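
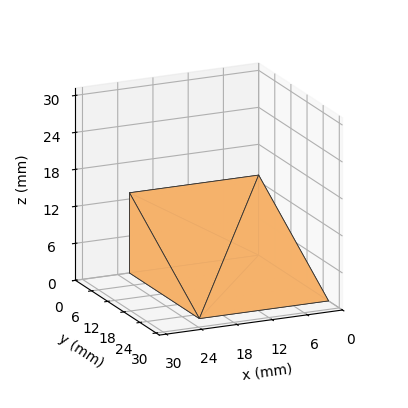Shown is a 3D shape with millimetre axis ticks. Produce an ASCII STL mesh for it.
Reading the render: the shape is a wedge (ramp): 22 × 26 mm base, rising to 13 mm along the y=0 edge and sloping linearly to z=0 at y=26 (dimensions read to the nearest mm from the axis ticks). For the STL, each face is triangulated and given an outward normal.

solid part
  facet normal 0.0000 0.0000 -1.0000
    outer loop
      vertex 22.00 26.00 0.00
      vertex 22.00 0.00 0.00
      vertex 0.00 0.00 0.00
    endloop
  endfacet
  facet normal 0.0000 0.0000 -1.0000
    outer loop
      vertex 0.00 26.00 0.00
      vertex 22.00 26.00 0.00
      vertex 0.00 0.00 0.00
    endloop
  endfacet
  facet normal 0.0000 -1.0000 0.0000
    outer loop
      vertex 0.00 0.00 0.00
      vertex 22.00 0.00 0.00
      vertex 22.00 0.00 13.00
    endloop
  endfacet
  facet normal 0.0000 -1.0000 0.0000
    outer loop
      vertex 0.00 0.00 0.00
      vertex 22.00 0.00 13.00
      vertex 0.00 0.00 13.00
    endloop
  endfacet
  facet normal 0.0000 0.4472 0.8944
    outer loop
      vertex 0.00 0.00 13.00
      vertex 22.00 0.00 13.00
      vertex 22.00 26.00 0.00
    endloop
  endfacet
  facet normal 0.0000 0.4472 0.8944
    outer loop
      vertex 0.00 0.00 13.00
      vertex 22.00 26.00 0.00
      vertex 0.00 26.00 0.00
    endloop
  endfacet
  facet normal -1.0000 0.0000 0.0000
    outer loop
      vertex 0.00 0.00 13.00
      vertex 0.00 26.00 0.00
      vertex 0.00 0.00 0.00
    endloop
  endfacet
  facet normal 1.0000 0.0000 0.0000
    outer loop
      vertex 22.00 0.00 0.00
      vertex 22.00 26.00 0.00
      vertex 22.00 0.00 13.00
    endloop
  endfacet
endsolid part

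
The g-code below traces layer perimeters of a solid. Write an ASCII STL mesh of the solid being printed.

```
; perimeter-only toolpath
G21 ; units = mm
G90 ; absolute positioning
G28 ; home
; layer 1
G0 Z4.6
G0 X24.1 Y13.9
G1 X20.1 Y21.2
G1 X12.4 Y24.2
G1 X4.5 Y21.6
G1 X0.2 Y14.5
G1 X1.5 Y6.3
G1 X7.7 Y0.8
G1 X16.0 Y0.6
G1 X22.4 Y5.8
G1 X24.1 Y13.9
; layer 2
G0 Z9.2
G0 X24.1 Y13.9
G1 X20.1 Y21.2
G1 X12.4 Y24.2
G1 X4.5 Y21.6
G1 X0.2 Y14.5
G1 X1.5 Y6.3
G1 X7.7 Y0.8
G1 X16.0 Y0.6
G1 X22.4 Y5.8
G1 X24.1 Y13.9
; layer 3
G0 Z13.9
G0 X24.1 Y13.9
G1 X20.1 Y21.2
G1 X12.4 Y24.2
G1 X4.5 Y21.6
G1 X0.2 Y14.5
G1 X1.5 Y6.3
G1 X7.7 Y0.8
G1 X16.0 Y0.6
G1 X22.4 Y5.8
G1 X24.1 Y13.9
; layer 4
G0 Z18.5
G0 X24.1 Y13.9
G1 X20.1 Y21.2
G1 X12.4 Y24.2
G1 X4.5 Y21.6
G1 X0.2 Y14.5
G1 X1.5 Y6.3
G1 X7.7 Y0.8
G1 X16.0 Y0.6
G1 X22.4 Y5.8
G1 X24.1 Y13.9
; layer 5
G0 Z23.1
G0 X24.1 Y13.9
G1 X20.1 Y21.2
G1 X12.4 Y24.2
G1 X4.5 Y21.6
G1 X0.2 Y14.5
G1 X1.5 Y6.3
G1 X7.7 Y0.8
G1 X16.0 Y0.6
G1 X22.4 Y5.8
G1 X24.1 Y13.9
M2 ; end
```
solid part
  facet normal 0.0000 0.0000 -1.0000
    outer loop
      vertex 12.4 24.2 0.0
      vertex 20.1 21.2 0.0
      vertex 24.1 13.9 0.0
    endloop
  endfacet
  facet normal 0.0000 0.0000 -1.0000
    outer loop
      vertex 4.5 21.6 0.0
      vertex 12.4 24.2 0.0
      vertex 24.1 13.9 0.0
    endloop
  endfacet
  facet normal 0.0000 0.0000 -1.0000
    outer loop
      vertex 0.2 14.5 0.0
      vertex 4.5 21.6 0.0
      vertex 24.1 13.9 0.0
    endloop
  endfacet
  facet normal 0.0000 0.0000 -1.0000
    outer loop
      vertex 1.5 6.3 0.0
      vertex 0.2 14.5 0.0
      vertex 24.1 13.9 0.0
    endloop
  endfacet
  facet normal 0.0000 0.0000 -1.0000
    outer loop
      vertex 7.7 0.8 0.0
      vertex 1.5 6.3 0.0
      vertex 24.1 13.9 0.0
    endloop
  endfacet
  facet normal 0.0000 0.0000 -1.0000
    outer loop
      vertex 16.0 0.6 0.0
      vertex 7.7 0.8 0.0
      vertex 24.1 13.9 0.0
    endloop
  endfacet
  facet normal 0.0000 0.0000 -1.0000
    outer loop
      vertex 22.4 5.8 0.0
      vertex 16.0 0.6 0.0
      vertex 24.1 13.9 0.0
    endloop
  endfacet
  facet normal 0.0000 0.0000 1.0000
    outer loop
      vertex 24.1 13.9 23.1
      vertex 20.1 21.2 23.1
      vertex 12.4 24.2 23.1
    endloop
  endfacet
  facet normal 0.0000 0.0000 1.0000
    outer loop
      vertex 24.1 13.9 23.1
      vertex 12.4 24.2 23.1
      vertex 4.5 21.6 23.1
    endloop
  endfacet
  facet normal 0.0000 0.0000 1.0000
    outer loop
      vertex 24.1 13.9 23.1
      vertex 4.5 21.6 23.1
      vertex 0.2 14.5 23.1
    endloop
  endfacet
  facet normal 0.0000 0.0000 1.0000
    outer loop
      vertex 24.1 13.9 23.1
      vertex 0.2 14.5 23.1
      vertex 1.5 6.3 23.1
    endloop
  endfacet
  facet normal 0.0000 0.0000 1.0000
    outer loop
      vertex 24.1 13.9 23.1
      vertex 1.5 6.3 23.1
      vertex 7.7 0.8 23.1
    endloop
  endfacet
  facet normal 0.0000 0.0000 1.0000
    outer loop
      vertex 24.1 13.9 23.1
      vertex 7.7 0.8 23.1
      vertex 16.0 0.6 23.1
    endloop
  endfacet
  facet normal 0.0000 0.0000 1.0000
    outer loop
      vertex 24.1 13.9 23.1
      vertex 16.0 0.6 23.1
      vertex 22.4 5.8 23.1
    endloop
  endfacet
  facet normal 0.8770 0.4805 0.0000
    outer loop
      vertex 24.1 13.9 0.0
      vertex 20.1 21.2 0.0
      vertex 20.1 21.2 23.1
    endloop
  endfacet
  facet normal 0.8770 0.4805 0.0000
    outer loop
      vertex 24.1 13.9 0.0
      vertex 20.1 21.2 23.1
      vertex 24.1 13.9 23.1
    endloop
  endfacet
  facet normal 0.3630 0.9318 0.0000
    outer loop
      vertex 20.1 21.2 0.0
      vertex 12.4 24.2 0.0
      vertex 12.4 24.2 23.1
    endloop
  endfacet
  facet normal 0.3630 0.9318 0.0000
    outer loop
      vertex 20.1 21.2 0.0
      vertex 12.4 24.2 23.1
      vertex 20.1 21.2 23.1
    endloop
  endfacet
  facet normal -0.3126 0.9499 0.0000
    outer loop
      vertex 12.4 24.2 0.0
      vertex 4.5 21.6 0.0
      vertex 4.5 21.6 23.1
    endloop
  endfacet
  facet normal -0.3126 0.9499 0.0000
    outer loop
      vertex 12.4 24.2 0.0
      vertex 4.5 21.6 23.1
      vertex 12.4 24.2 23.1
    endloop
  endfacet
  facet normal -0.8554 0.5180 0.0000
    outer loop
      vertex 4.5 21.6 0.0
      vertex 0.2 14.5 0.0
      vertex 0.2 14.5 23.1
    endloop
  endfacet
  facet normal -0.8554 0.5180 0.0000
    outer loop
      vertex 4.5 21.6 0.0
      vertex 0.2 14.5 23.1
      vertex 4.5 21.6 23.1
    endloop
  endfacet
  facet normal -0.9877 -0.1566 0.0000
    outer loop
      vertex 0.2 14.5 0.0
      vertex 1.5 6.3 0.0
      vertex 1.5 6.3 23.1
    endloop
  endfacet
  facet normal -0.9877 -0.1566 0.0000
    outer loop
      vertex 0.2 14.5 0.0
      vertex 1.5 6.3 23.1
      vertex 0.2 14.5 23.1
    endloop
  endfacet
  facet normal -0.6636 -0.7481 0.0000
    outer loop
      vertex 1.5 6.3 0.0
      vertex 7.7 0.8 0.0
      vertex 7.7 0.8 23.1
    endloop
  endfacet
  facet normal -0.6636 -0.7481 0.0000
    outer loop
      vertex 1.5 6.3 0.0
      vertex 7.7 0.8 23.1
      vertex 1.5 6.3 23.1
    endloop
  endfacet
  facet normal -0.0241 -0.9997 0.0000
    outer loop
      vertex 7.7 0.8 0.0
      vertex 16.0 0.6 0.0
      vertex 16.0 0.6 23.1
    endloop
  endfacet
  facet normal -0.0241 -0.9997 0.0000
    outer loop
      vertex 7.7 0.8 0.0
      vertex 16.0 0.6 23.1
      vertex 7.7 0.8 23.1
    endloop
  endfacet
  facet normal 0.6306 -0.7761 0.0000
    outer loop
      vertex 16.0 0.6 0.0
      vertex 22.4 5.8 0.0
      vertex 22.4 5.8 23.1
    endloop
  endfacet
  facet normal 0.6306 -0.7761 0.0000
    outer loop
      vertex 16.0 0.6 0.0
      vertex 22.4 5.8 23.1
      vertex 16.0 0.6 23.1
    endloop
  endfacet
  facet normal 0.9787 -0.2054 0.0000
    outer loop
      vertex 22.4 5.8 0.0
      vertex 24.1 13.9 0.0
      vertex 24.1 13.9 23.1
    endloop
  endfacet
  facet normal 0.9787 -0.2054 0.0000
    outer loop
      vertex 22.4 5.8 0.0
      vertex 24.1 13.9 23.1
      vertex 22.4 5.8 23.1
    endloop
  endfacet
endsolid part

The G0 Z moves step by Δz≈4.6 mm. Every layer's G1 loop is the same polygon, so the solid is a straight extrusion of it from z=0 to z≈23.1. Closing with flat bottom and top caps and triangulating gives 32 facets — a regular 9-sided prism (a cylinder approximated with 9 flat sides), circumscribed radius ≈ 12.1 mm, height ≈ 23.1 mm.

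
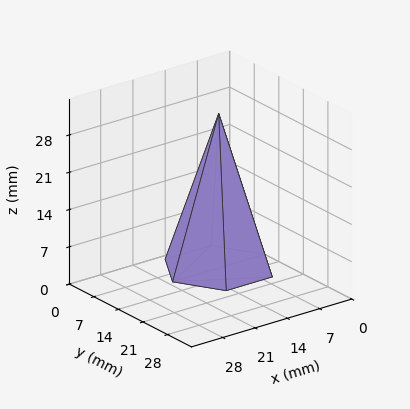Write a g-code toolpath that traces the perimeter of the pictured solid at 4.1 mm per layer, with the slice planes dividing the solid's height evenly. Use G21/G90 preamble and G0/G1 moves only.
Reading the render: the shape is a regular 6-sided pyramid, base circumscribed radius ≈ 10 mm, apex at z ≈ 29 mm (dimensions read to the nearest mm from the axis ticks). For the g-code, the solid's height is divided into equal slices at the stated Δz and each level perimeter traced with G1 moves after a G0 lift.

; perimeter-only toolpath
G21 ; units = mm
G90 ; absolute positioning
G28 ; home
; layer 1
G0 Z4.1
G0 X18.6 Y10.0
G1 X14.3 Y17.5
G1 X5.7 Y17.5
G1 X1.4 Y10.0
G1 X5.7 Y2.5
G1 X14.3 Y2.5
G1 X18.6 Y10.0
; layer 2
G0 Z8.3
G0 X17.1 Y10.0
G1 X13.6 Y16.2
G1 X6.4 Y16.2
G1 X2.9 Y10.0
G1 X6.4 Y3.8
G1 X13.6 Y3.8
G1 X17.1 Y10.0
; layer 3
G0 Z12.4
G0 X15.7 Y10.0
G1 X12.9 Y15.0
G1 X7.1 Y15.0
G1 X4.3 Y10.0
G1 X7.1 Y5.0
G1 X12.9 Y5.0
G1 X15.7 Y10.0
; layer 4
G0 Z16.6
G0 X14.3 Y10.0
G1 X12.1 Y13.7
G1 X7.9 Y13.7
G1 X5.7 Y10.0
G1 X7.9 Y6.3
G1 X12.1 Y6.3
G1 X14.3 Y10.0
; layer 5
G0 Z20.7
G0 X12.9 Y10.0
G1 X11.4 Y12.5
G1 X8.6 Y12.5
G1 X7.1 Y10.0
G1 X8.6 Y7.5
G1 X11.4 Y7.5
G1 X12.9 Y10.0
; layer 6
G0 Z24.9
G0 X11.4 Y10.0
G1 X10.7 Y11.2
G1 X9.3 Y11.2
G1 X8.6 Y10.0
G1 X9.3 Y8.8
G1 X10.7 Y8.8
G1 X11.4 Y10.0
M2 ; end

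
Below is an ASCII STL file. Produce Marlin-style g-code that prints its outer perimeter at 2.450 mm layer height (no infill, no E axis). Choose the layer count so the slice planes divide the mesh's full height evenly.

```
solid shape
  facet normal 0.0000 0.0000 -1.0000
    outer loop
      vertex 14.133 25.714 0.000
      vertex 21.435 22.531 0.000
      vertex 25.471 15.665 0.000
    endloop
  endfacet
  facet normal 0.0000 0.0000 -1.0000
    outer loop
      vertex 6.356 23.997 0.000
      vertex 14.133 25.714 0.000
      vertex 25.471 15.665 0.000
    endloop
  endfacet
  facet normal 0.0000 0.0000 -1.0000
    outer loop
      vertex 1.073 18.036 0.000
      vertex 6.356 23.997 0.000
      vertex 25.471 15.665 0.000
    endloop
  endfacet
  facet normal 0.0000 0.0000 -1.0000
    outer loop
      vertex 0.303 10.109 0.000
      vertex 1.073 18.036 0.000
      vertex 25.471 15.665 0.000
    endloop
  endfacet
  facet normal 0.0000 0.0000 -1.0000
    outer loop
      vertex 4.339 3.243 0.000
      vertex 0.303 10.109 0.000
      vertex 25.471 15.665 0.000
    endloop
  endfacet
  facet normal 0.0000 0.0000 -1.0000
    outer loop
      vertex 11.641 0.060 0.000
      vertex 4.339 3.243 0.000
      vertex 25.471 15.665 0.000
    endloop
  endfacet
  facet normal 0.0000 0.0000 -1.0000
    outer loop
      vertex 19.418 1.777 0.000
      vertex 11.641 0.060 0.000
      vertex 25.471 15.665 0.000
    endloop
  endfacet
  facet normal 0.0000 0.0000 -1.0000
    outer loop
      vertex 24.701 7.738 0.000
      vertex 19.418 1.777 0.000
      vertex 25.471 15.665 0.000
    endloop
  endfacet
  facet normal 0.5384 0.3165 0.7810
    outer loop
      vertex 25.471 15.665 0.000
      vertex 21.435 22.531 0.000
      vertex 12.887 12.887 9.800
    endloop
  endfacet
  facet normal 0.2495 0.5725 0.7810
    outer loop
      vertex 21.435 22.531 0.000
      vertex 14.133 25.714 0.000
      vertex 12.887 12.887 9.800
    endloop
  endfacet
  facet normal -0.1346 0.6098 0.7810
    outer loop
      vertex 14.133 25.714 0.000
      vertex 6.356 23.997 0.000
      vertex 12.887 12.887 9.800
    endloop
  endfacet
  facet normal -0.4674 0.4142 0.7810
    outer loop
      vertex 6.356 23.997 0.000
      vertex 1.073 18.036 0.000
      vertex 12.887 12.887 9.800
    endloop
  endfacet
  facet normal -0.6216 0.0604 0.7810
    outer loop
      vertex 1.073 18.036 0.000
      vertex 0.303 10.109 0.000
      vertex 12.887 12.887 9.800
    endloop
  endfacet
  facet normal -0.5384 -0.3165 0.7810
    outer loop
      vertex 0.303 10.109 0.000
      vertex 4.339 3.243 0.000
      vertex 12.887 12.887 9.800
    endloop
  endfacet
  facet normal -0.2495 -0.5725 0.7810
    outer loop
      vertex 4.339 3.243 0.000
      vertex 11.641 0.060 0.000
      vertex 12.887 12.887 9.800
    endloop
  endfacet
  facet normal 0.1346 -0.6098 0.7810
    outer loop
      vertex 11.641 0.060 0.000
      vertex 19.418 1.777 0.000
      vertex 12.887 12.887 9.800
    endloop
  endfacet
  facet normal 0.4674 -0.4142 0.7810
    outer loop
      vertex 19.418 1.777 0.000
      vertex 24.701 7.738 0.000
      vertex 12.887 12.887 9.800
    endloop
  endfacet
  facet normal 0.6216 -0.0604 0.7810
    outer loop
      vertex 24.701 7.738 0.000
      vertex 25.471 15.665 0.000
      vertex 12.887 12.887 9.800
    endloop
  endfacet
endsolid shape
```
; perimeter-only toolpath
G21 ; units = mm
G90 ; absolute positioning
G28 ; home
; layer 1
G0 Z2.450
G0 X22.325 Y14.970
G1 X19.298 Y20.120
G1 X13.822 Y22.507
G1 X7.989 Y21.220
G1 X4.027 Y16.749
G1 X3.449 Y10.803
G1 X6.476 Y5.654
G1 X11.953 Y3.267
G1 X17.785 Y4.554
G1 X21.748 Y9.025
G1 X22.325 Y14.970
; layer 2
G0 Z4.900
G0 X19.179 Y14.276
G1 X17.161 Y17.709
G1 X13.510 Y19.300
G1 X9.622 Y18.442
G1 X6.980 Y15.462
G1 X6.595 Y11.498
G1 X8.613 Y8.065
G1 X12.264 Y6.474
G1 X16.152 Y7.332
G1 X18.794 Y10.312
G1 X19.179 Y14.276
; layer 3
G0 Z7.350
G0 X16.033 Y13.582
G1 X15.024 Y15.298
G1 X13.198 Y16.094
G1 X11.254 Y15.665
G1 X9.934 Y14.174
G1 X9.741 Y12.193
G1 X10.750 Y10.476
G1 X12.575 Y9.680
G1 X14.520 Y10.110
G1 X15.841 Y11.600
G1 X16.033 Y13.582
M2 ; end

The solid is a regular 10-sided pyramid, base circumscribed radius ≈ 12.9 mm, apex at z ≈ 9.8 mm. Slicing at Δz = 2.450 mm — 4 equal slices spanning the solid's height, so layer i sits at z = i·h/4 — gives 3 non-empty perimeters. Each is a 10-segment closed polygon; G0 lifts to the layer z and rapids to the start vertex, then G1 traces the edges. The cross-section shrinks linearly with z (the slice at the apex is degenerate and omitted).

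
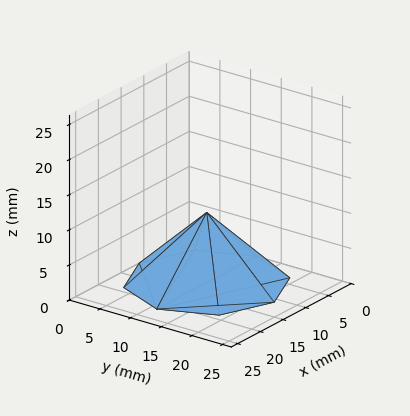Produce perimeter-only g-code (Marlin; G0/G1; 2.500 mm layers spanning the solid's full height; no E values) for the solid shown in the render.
Reading the render: the shape is a regular 8-sided pyramid, base circumscribed radius ≈ 11 mm, apex at z ≈ 10 mm (dimensions read to the nearest mm from the axis ticks). For the g-code, the solid's height is divided into equal slices at the stated Δz and each level perimeter traced with G1 moves after a G0 lift.

; perimeter-only toolpath
G21 ; units = mm
G90 ; absolute positioning
G28 ; home
; layer 1
G0 Z2.500
G0 X19.250 Y11.000
G1 X16.834 Y16.834
G1 X11.000 Y19.250
G1 X5.167 Y16.834
G1 X2.750 Y11.000
G1 X5.167 Y5.167
G1 X11.000 Y2.750
G1 X16.834 Y5.167
G1 X19.250 Y11.000
; layer 2
G0 Z5.000
G0 X16.500 Y11.000
G1 X14.889 Y14.889
G1 X11.000 Y16.500
G1 X7.111 Y14.889
G1 X5.500 Y11.000
G1 X7.111 Y7.111
G1 X11.000 Y5.500
G1 X14.889 Y7.111
G1 X16.500 Y11.000
; layer 3
G0 Z7.500
G0 X13.750 Y11.000
G1 X12.944 Y12.944
G1 X11.000 Y13.750
G1 X9.056 Y12.944
G1 X8.250 Y11.000
G1 X9.056 Y9.056
G1 X11.000 Y8.250
G1 X12.944 Y9.056
G1 X13.750 Y11.000
M2 ; end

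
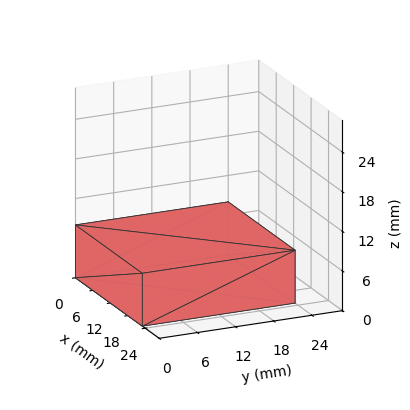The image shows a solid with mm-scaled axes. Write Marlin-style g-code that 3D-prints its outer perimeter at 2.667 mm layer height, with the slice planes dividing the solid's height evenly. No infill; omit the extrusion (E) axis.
Reading the render: the shape is a rectangular box, roughly 23 × 24 mm footprint and 8 mm tall (dimensions read to the nearest mm from the axis ticks). For the g-code, the solid's height is divided into equal slices at the stated Δz and each level perimeter traced with G1 moves after a G0 lift.

; perimeter-only toolpath
G21 ; units = mm
G90 ; absolute positioning
G28 ; home
; layer 1
G0 Z2.667
G0 X0.000 Y0.000
G1 X23.000 Y0.000
G1 X23.000 Y24.000
G1 X0.000 Y24.000
G1 X0.000 Y0.000
; layer 2
G0 Z5.333
G0 X0.000 Y0.000
G1 X23.000 Y0.000
G1 X23.000 Y24.000
G1 X0.000 Y24.000
G1 X0.000 Y0.000
; layer 3
G0 Z8.000
G0 X0.000 Y0.000
G1 X23.000 Y0.000
G1 X23.000 Y24.000
G1 X0.000 Y24.000
G1 X0.000 Y0.000
M2 ; end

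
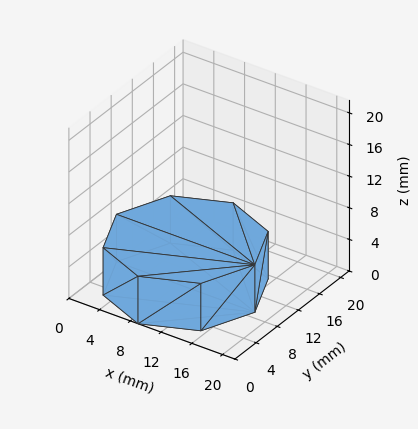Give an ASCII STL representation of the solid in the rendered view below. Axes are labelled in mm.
Reading the render: the shape is a regular 8-sided prism (a cylinder approximated with 8 flat sides), circumscribed radius ≈ 9 mm, height ≈ 6 mm (dimensions read to the nearest mm from the axis ticks). For the STL, each face is triangulated and given an outward normal.

solid part
  facet normal 0.0000 0.0000 -1.0000
    outer loop
      vertex 9.00 18.00 0.00
      vertex 15.36 15.36 0.00
      vertex 18.00 9.00 0.00
    endloop
  endfacet
  facet normal 0.0000 0.0000 -1.0000
    outer loop
      vertex 2.64 15.36 0.00
      vertex 9.00 18.00 0.00
      vertex 18.00 9.00 0.00
    endloop
  endfacet
  facet normal 0.0000 0.0000 -1.0000
    outer loop
      vertex 0.00 9.00 0.00
      vertex 2.64 15.36 0.00
      vertex 18.00 9.00 0.00
    endloop
  endfacet
  facet normal 0.0000 0.0000 -1.0000
    outer loop
      vertex 2.64 2.64 0.00
      vertex 0.00 9.00 0.00
      vertex 18.00 9.00 0.00
    endloop
  endfacet
  facet normal 0.0000 0.0000 -1.0000
    outer loop
      vertex 9.00 0.00 0.00
      vertex 2.64 2.64 0.00
      vertex 18.00 9.00 0.00
    endloop
  endfacet
  facet normal 0.0000 0.0000 -1.0000
    outer loop
      vertex 15.36 2.64 0.00
      vertex 9.00 0.00 0.00
      vertex 18.00 9.00 0.00
    endloop
  endfacet
  facet normal 0.0000 0.0000 1.0000
    outer loop
      vertex 18.00 9.00 6.00
      vertex 15.36 15.36 6.00
      vertex 9.00 18.00 6.00
    endloop
  endfacet
  facet normal 0.0000 0.0000 1.0000
    outer loop
      vertex 18.00 9.00 6.00
      vertex 9.00 18.00 6.00
      vertex 2.64 15.36 6.00
    endloop
  endfacet
  facet normal 0.0000 0.0000 1.0000
    outer loop
      vertex 18.00 9.00 6.00
      vertex 2.64 15.36 6.00
      vertex 0.00 9.00 6.00
    endloop
  endfacet
  facet normal 0.0000 0.0000 1.0000
    outer loop
      vertex 18.00 9.00 6.00
      vertex 0.00 9.00 6.00
      vertex 2.64 2.64 6.00
    endloop
  endfacet
  facet normal 0.0000 0.0000 1.0000
    outer loop
      vertex 18.00 9.00 6.00
      vertex 2.64 2.64 6.00
      vertex 9.00 0.00 6.00
    endloop
  endfacet
  facet normal 0.0000 0.0000 1.0000
    outer loop
      vertex 18.00 9.00 6.00
      vertex 9.00 0.00 6.00
      vertex 15.36 2.64 6.00
    endloop
  endfacet
  facet normal 0.9236 0.3834 0.0000
    outer loop
      vertex 18.00 9.00 0.00
      vertex 15.36 15.36 0.00
      vertex 15.36 15.36 6.00
    endloop
  endfacet
  facet normal 0.9236 0.3834 0.0000
    outer loop
      vertex 18.00 9.00 0.00
      vertex 15.36 15.36 6.00
      vertex 18.00 9.00 6.00
    endloop
  endfacet
  facet normal 0.3834 0.9236 0.0000
    outer loop
      vertex 15.36 15.36 0.00
      vertex 9.00 18.00 0.00
      vertex 9.00 18.00 6.00
    endloop
  endfacet
  facet normal 0.3834 0.9236 0.0000
    outer loop
      vertex 15.36 15.36 0.00
      vertex 9.00 18.00 6.00
      vertex 15.36 15.36 6.00
    endloop
  endfacet
  facet normal -0.3834 0.9236 0.0000
    outer loop
      vertex 9.00 18.00 0.00
      vertex 2.64 15.36 0.00
      vertex 2.64 15.36 6.00
    endloop
  endfacet
  facet normal -0.3834 0.9236 0.0000
    outer loop
      vertex 9.00 18.00 0.00
      vertex 2.64 15.36 6.00
      vertex 9.00 18.00 6.00
    endloop
  endfacet
  facet normal -0.9236 0.3834 0.0000
    outer loop
      vertex 2.64 15.36 0.00
      vertex 0.00 9.00 0.00
      vertex 0.00 9.00 6.00
    endloop
  endfacet
  facet normal -0.9236 0.3834 0.0000
    outer loop
      vertex 2.64 15.36 0.00
      vertex 0.00 9.00 6.00
      vertex 2.64 15.36 6.00
    endloop
  endfacet
  facet normal -0.9236 -0.3834 0.0000
    outer loop
      vertex 0.00 9.00 0.00
      vertex 2.64 2.64 0.00
      vertex 2.64 2.64 6.00
    endloop
  endfacet
  facet normal -0.9236 -0.3834 0.0000
    outer loop
      vertex 0.00 9.00 0.00
      vertex 2.64 2.64 6.00
      vertex 0.00 9.00 6.00
    endloop
  endfacet
  facet normal -0.3834 -0.9236 0.0000
    outer loop
      vertex 2.64 2.64 0.00
      vertex 9.00 0.00 0.00
      vertex 9.00 0.00 6.00
    endloop
  endfacet
  facet normal -0.3834 -0.9236 0.0000
    outer loop
      vertex 2.64 2.64 0.00
      vertex 9.00 0.00 6.00
      vertex 2.64 2.64 6.00
    endloop
  endfacet
  facet normal 0.3834 -0.9236 0.0000
    outer loop
      vertex 9.00 0.00 0.00
      vertex 15.36 2.64 0.00
      vertex 15.36 2.64 6.00
    endloop
  endfacet
  facet normal 0.3834 -0.9236 0.0000
    outer loop
      vertex 9.00 0.00 0.00
      vertex 15.36 2.64 6.00
      vertex 9.00 0.00 6.00
    endloop
  endfacet
  facet normal 0.9236 -0.3834 0.0000
    outer loop
      vertex 15.36 2.64 0.00
      vertex 18.00 9.00 0.00
      vertex 18.00 9.00 6.00
    endloop
  endfacet
  facet normal 0.9236 -0.3834 0.0000
    outer loop
      vertex 15.36 2.64 0.00
      vertex 18.00 9.00 6.00
      vertex 15.36 2.64 6.00
    endloop
  endfacet
endsolid part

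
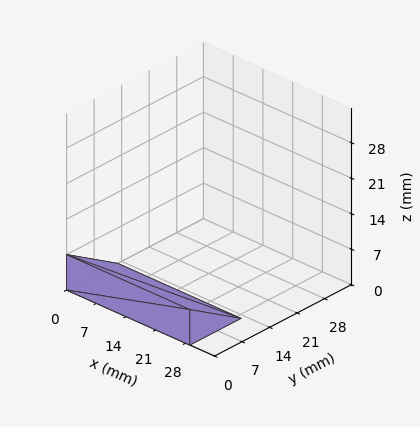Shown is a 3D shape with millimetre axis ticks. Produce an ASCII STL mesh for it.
Reading the render: the shape is a wedge (ramp): 29 × 13 mm base, rising to 7 mm along the y=0 edge and sloping linearly to z=0 at y=13 (dimensions read to the nearest mm from the axis ticks). For the STL, each face is triangulated and given an outward normal.

solid part
  facet normal 0.0000 0.0000 -1.0000
    outer loop
      vertex 29.0 13.0 0.0
      vertex 29.0 0.0 0.0
      vertex 0.0 0.0 0.0
    endloop
  endfacet
  facet normal 0.0000 0.0000 -1.0000
    outer loop
      vertex 0.0 13.0 0.0
      vertex 29.0 13.0 0.0
      vertex 0.0 0.0 0.0
    endloop
  endfacet
  facet normal 0.0000 -1.0000 0.0000
    outer loop
      vertex 0.0 0.0 0.0
      vertex 29.0 0.0 0.0
      vertex 29.0 0.0 7.0
    endloop
  endfacet
  facet normal 0.0000 -1.0000 0.0000
    outer loop
      vertex 0.0 0.0 0.0
      vertex 29.0 0.0 7.0
      vertex 0.0 0.0 7.0
    endloop
  endfacet
  facet normal 0.0000 0.4741 0.8805
    outer loop
      vertex 0.0 0.0 7.0
      vertex 29.0 0.0 7.0
      vertex 29.0 13.0 0.0
    endloop
  endfacet
  facet normal 0.0000 0.4741 0.8805
    outer loop
      vertex 0.0 0.0 7.0
      vertex 29.0 13.0 0.0
      vertex 0.0 13.0 0.0
    endloop
  endfacet
  facet normal -1.0000 0.0000 0.0000
    outer loop
      vertex 0.0 0.0 7.0
      vertex 0.0 13.0 0.0
      vertex 0.0 0.0 0.0
    endloop
  endfacet
  facet normal 1.0000 0.0000 0.0000
    outer loop
      vertex 29.0 0.0 0.0
      vertex 29.0 13.0 0.0
      vertex 29.0 0.0 7.0
    endloop
  endfacet
endsolid part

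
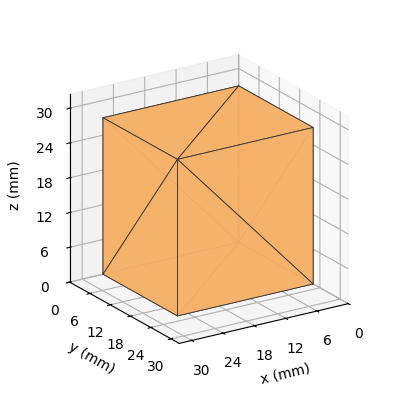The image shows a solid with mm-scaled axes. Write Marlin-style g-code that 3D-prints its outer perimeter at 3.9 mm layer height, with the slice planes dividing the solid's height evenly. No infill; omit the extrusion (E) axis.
Reading the render: the shape is a rectangular box, roughly 26 × 22 mm footprint and 27 mm tall (dimensions read to the nearest mm from the axis ticks). For the g-code, the solid's height is divided into equal slices at the stated Δz and each level perimeter traced with G1 moves after a G0 lift.

; perimeter-only toolpath
G21 ; units = mm
G90 ; absolute positioning
G28 ; home
; layer 1
G0 Z3.9
G0 X0.0 Y0.0
G1 X26.0 Y0.0
G1 X26.0 Y22.0
G1 X0.0 Y22.0
G1 X0.0 Y0.0
; layer 2
G0 Z7.7
G0 X0.0 Y0.0
G1 X26.0 Y0.0
G1 X26.0 Y22.0
G1 X0.0 Y22.0
G1 X0.0 Y0.0
; layer 3
G0 Z11.6
G0 X0.0 Y0.0
G1 X26.0 Y0.0
G1 X26.0 Y22.0
G1 X0.0 Y22.0
G1 X0.0 Y0.0
; layer 4
G0 Z15.4
G0 X0.0 Y0.0
G1 X26.0 Y0.0
G1 X26.0 Y22.0
G1 X0.0 Y22.0
G1 X0.0 Y0.0
; layer 5
G0 Z19.3
G0 X0.0 Y0.0
G1 X26.0 Y0.0
G1 X26.0 Y22.0
G1 X0.0 Y22.0
G1 X0.0 Y0.0
; layer 6
G0 Z23.1
G0 X0.0 Y0.0
G1 X26.0 Y0.0
G1 X26.0 Y22.0
G1 X0.0 Y22.0
G1 X0.0 Y0.0
; layer 7
G0 Z27.0
G0 X0.0 Y0.0
G1 X26.0 Y0.0
G1 X26.0 Y22.0
G1 X0.0 Y22.0
G1 X0.0 Y0.0
M2 ; end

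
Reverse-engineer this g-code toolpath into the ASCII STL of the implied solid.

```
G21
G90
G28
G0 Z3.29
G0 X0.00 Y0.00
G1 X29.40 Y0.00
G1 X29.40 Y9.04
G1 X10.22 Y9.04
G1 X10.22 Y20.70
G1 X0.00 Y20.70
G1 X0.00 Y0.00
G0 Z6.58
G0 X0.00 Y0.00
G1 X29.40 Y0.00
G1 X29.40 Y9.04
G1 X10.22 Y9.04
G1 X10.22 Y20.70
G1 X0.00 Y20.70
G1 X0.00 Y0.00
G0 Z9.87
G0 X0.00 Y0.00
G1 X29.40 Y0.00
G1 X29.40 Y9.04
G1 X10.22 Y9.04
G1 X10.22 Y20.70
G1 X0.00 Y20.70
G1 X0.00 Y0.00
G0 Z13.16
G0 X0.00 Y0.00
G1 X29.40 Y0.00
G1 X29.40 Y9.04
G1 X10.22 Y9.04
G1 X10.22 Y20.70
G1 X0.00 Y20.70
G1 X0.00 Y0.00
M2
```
solid part
  facet normal 0.0000 0.0000 -1.0000
    outer loop
      vertex 29.40 9.04 0.00
      vertex 29.40 0.00 0.00
      vertex 0.00 0.00 0.00
    endloop
  endfacet
  facet normal 0.0000 0.0000 -1.0000
    outer loop
      vertex 10.22 9.04 0.00
      vertex 29.40 9.04 0.00
      vertex 0.00 0.00 0.00
    endloop
  endfacet
  facet normal 0.0000 0.0000 -1.0000
    outer loop
      vertex 10.22 20.70 0.00
      vertex 10.22 9.04 0.00
      vertex 0.00 0.00 0.00
    endloop
  endfacet
  facet normal 0.0000 0.0000 -1.0000
    outer loop
      vertex 0.00 20.70 0.00
      vertex 10.22 20.70 0.00
      vertex 0.00 0.00 0.00
    endloop
  endfacet
  facet normal 0.0000 0.0000 1.0000
    outer loop
      vertex 0.00 0.00 13.16
      vertex 29.40 0.00 13.16
      vertex 29.40 9.04 13.16
    endloop
  endfacet
  facet normal 0.0000 0.0000 1.0000
    outer loop
      vertex 0.00 0.00 13.16
      vertex 29.40 9.04 13.16
      vertex 10.22 9.04 13.16
    endloop
  endfacet
  facet normal 0.0000 0.0000 1.0000
    outer loop
      vertex 0.00 0.00 13.16
      vertex 10.22 9.04 13.16
      vertex 10.22 20.70 13.16
    endloop
  endfacet
  facet normal 0.0000 0.0000 1.0000
    outer loop
      vertex 0.00 0.00 13.16
      vertex 10.22 20.70 13.16
      vertex 0.00 20.70 13.16
    endloop
  endfacet
  facet normal 0.0000 -1.0000 0.0000
    outer loop
      vertex 0.00 0.00 0.00
      vertex 29.40 0.00 0.00
      vertex 29.40 0.00 13.16
    endloop
  endfacet
  facet normal 0.0000 -1.0000 0.0000
    outer loop
      vertex 0.00 0.00 0.00
      vertex 29.40 0.00 13.16
      vertex 0.00 0.00 13.16
    endloop
  endfacet
  facet normal 1.0000 0.0000 0.0000
    outer loop
      vertex 29.40 0.00 0.00
      vertex 29.40 9.04 0.00
      vertex 29.40 9.04 13.16
    endloop
  endfacet
  facet normal 1.0000 0.0000 0.0000
    outer loop
      vertex 29.40 0.00 0.00
      vertex 29.40 9.04 13.16
      vertex 29.40 0.00 13.16
    endloop
  endfacet
  facet normal 0.0000 1.0000 0.0000
    outer loop
      vertex 29.40 9.04 0.00
      vertex 10.22 9.04 0.00
      vertex 10.22 9.04 13.16
    endloop
  endfacet
  facet normal 0.0000 1.0000 0.0000
    outer loop
      vertex 29.40 9.04 0.00
      vertex 10.22 9.04 13.16
      vertex 29.40 9.04 13.16
    endloop
  endfacet
  facet normal 1.0000 0.0000 0.0000
    outer loop
      vertex 10.22 9.04 0.00
      vertex 10.22 20.70 0.00
      vertex 10.22 20.70 13.16
    endloop
  endfacet
  facet normal 1.0000 0.0000 0.0000
    outer loop
      vertex 10.22 9.04 0.00
      vertex 10.22 20.70 13.16
      vertex 10.22 9.04 13.16
    endloop
  endfacet
  facet normal 0.0000 1.0000 0.0000
    outer loop
      vertex 10.22 20.70 0.00
      vertex 0.00 20.70 0.00
      vertex 0.00 20.70 13.16
    endloop
  endfacet
  facet normal 0.0000 1.0000 0.0000
    outer loop
      vertex 10.22 20.70 0.00
      vertex 0.00 20.70 13.16
      vertex 10.22 20.70 13.16
    endloop
  endfacet
  facet normal -1.0000 0.0000 0.0000
    outer loop
      vertex 0.00 20.70 0.00
      vertex 0.00 0.00 0.00
      vertex 0.00 0.00 13.16
    endloop
  endfacet
  facet normal -1.0000 0.0000 0.0000
    outer loop
      vertex 0.00 20.70 0.00
      vertex 0.00 0.00 13.16
      vertex 0.00 20.70 13.16
    endloop
  endfacet
endsolid part

The G0 Z moves step by Δz≈3.29 mm. Every layer's G1 loop is the same polygon, so the solid is a straight extrusion of it from z=0 to z≈13.2. Closing with flat bottom and top caps and triangulating gives 20 facets — an L-shaped prism: outer 29.4 × 20.7 mm, arm thicknesses ≈ 9.04 mm (horizontal) and 10.2 mm (vertical), extruded 13.2 mm in z.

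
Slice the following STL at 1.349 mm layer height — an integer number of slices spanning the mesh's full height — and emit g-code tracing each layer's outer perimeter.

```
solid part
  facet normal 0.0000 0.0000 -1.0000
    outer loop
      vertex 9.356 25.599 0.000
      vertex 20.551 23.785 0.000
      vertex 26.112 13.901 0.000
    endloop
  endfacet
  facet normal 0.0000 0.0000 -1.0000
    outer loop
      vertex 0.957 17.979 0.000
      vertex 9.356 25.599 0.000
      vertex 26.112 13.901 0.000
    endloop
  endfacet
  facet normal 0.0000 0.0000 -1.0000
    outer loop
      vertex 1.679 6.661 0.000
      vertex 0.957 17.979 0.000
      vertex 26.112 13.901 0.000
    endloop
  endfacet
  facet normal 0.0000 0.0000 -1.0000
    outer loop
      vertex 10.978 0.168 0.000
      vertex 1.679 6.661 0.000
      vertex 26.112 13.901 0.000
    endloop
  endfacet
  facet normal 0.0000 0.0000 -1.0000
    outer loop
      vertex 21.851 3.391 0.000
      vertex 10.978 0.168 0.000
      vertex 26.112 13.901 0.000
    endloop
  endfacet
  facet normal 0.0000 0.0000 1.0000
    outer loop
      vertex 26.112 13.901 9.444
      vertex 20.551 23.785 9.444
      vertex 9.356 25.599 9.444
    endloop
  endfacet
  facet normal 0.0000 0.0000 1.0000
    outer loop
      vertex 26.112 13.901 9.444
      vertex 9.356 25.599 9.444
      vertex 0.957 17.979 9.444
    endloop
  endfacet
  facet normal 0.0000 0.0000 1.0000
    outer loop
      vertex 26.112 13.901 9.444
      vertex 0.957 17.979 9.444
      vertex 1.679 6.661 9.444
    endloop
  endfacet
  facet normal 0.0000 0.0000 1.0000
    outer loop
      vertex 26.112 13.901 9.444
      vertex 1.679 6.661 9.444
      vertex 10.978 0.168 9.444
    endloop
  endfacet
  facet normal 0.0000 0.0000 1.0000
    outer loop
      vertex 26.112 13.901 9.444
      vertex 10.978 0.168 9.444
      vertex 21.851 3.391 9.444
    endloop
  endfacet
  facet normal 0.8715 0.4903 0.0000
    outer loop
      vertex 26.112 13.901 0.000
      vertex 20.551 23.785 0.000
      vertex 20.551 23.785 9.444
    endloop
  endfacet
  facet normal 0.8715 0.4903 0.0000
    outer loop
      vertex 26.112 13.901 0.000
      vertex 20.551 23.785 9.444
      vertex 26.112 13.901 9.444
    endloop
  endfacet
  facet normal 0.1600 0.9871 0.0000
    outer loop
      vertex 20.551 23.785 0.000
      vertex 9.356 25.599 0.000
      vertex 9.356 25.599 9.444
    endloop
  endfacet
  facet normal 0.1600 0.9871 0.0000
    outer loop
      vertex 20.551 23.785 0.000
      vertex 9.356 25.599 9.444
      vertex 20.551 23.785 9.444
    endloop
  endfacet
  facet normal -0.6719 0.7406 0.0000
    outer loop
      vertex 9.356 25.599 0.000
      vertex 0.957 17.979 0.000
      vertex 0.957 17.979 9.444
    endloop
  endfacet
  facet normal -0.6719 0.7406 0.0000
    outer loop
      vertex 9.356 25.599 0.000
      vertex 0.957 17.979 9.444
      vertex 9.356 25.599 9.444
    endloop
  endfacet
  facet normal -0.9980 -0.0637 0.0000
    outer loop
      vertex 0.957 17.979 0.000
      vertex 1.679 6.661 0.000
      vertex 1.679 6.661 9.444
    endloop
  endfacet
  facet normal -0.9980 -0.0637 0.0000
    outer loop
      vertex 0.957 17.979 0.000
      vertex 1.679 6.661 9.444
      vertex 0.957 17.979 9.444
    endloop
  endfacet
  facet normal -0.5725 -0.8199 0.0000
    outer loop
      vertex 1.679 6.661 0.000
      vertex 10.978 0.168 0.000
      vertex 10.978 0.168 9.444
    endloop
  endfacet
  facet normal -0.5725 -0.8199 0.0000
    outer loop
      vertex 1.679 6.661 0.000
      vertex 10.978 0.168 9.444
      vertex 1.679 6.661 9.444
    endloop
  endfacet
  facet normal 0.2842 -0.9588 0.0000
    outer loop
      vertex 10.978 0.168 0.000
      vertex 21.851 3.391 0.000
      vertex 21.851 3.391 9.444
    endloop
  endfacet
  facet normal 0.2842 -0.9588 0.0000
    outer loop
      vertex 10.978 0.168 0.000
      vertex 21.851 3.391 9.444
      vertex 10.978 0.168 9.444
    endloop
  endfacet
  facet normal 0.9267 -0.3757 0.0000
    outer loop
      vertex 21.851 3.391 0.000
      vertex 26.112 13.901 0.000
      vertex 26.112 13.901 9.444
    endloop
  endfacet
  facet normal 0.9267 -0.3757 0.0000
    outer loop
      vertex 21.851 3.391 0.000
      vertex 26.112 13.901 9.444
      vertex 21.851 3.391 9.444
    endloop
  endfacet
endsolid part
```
; perimeter-only toolpath
G21 ; units = mm
G90 ; absolute positioning
G28 ; home
; layer 1
G0 Z1.349
G0 X26.112 Y13.901
G1 X20.551 Y23.785
G1 X9.356 Y25.599
G1 X0.957 Y17.979
G1 X1.679 Y6.661
G1 X10.978 Y0.168
G1 X21.851 Y3.391
G1 X26.112 Y13.901
; layer 2
G0 Z2.698
G0 X26.112 Y13.901
G1 X20.551 Y23.785
G1 X9.356 Y25.599
G1 X0.957 Y17.979
G1 X1.679 Y6.661
G1 X10.978 Y0.168
G1 X21.851 Y3.391
G1 X26.112 Y13.901
; layer 3
G0 Z4.047
G0 X26.112 Y13.901
G1 X20.551 Y23.785
G1 X9.356 Y25.599
G1 X0.957 Y17.979
G1 X1.679 Y6.661
G1 X10.978 Y0.168
G1 X21.851 Y3.391
G1 X26.112 Y13.901
; layer 4
G0 Z5.397
G0 X26.112 Y13.901
G1 X20.551 Y23.785
G1 X9.356 Y25.599
G1 X0.957 Y17.979
G1 X1.679 Y6.661
G1 X10.978 Y0.168
G1 X21.851 Y3.391
G1 X26.112 Y13.901
; layer 5
G0 Z6.746
G0 X26.112 Y13.901
G1 X20.551 Y23.785
G1 X9.356 Y25.599
G1 X0.957 Y17.979
G1 X1.679 Y6.661
G1 X10.978 Y0.168
G1 X21.851 Y3.391
G1 X26.112 Y13.901
; layer 6
G0 Z8.095
G0 X26.112 Y13.901
G1 X20.551 Y23.785
G1 X9.356 Y25.599
G1 X0.957 Y17.979
G1 X1.679 Y6.661
G1 X10.978 Y0.168
G1 X21.851 Y3.391
G1 X26.112 Y13.901
; layer 7
G0 Z9.444
G0 X26.112 Y13.901
G1 X20.551 Y23.785
G1 X9.356 Y25.599
G1 X0.957 Y17.979
G1 X1.679 Y6.661
G1 X10.978 Y0.168
G1 X21.851 Y3.391
G1 X26.112 Y13.901
M2 ; end

The solid is a regular 7-sided prism (a cylinder approximated with 7 flat sides), circumscribed radius ≈ 13.1 mm, height ≈ 9.44 mm. Slicing at Δz = 1.349 mm — 7 equal slices spanning the solid's height, so layer i sits at z = i·h/7 — gives 7 non-empty perimeters. Each is a 7-segment closed polygon; G0 lifts to the layer z and rapids to the start vertex, then G1 traces the edges.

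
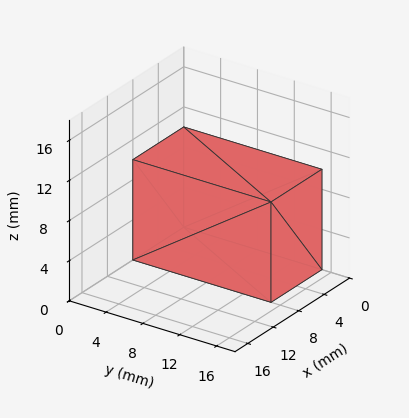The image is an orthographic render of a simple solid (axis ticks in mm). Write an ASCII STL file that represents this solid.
Reading the render: the shape is a rectangular box, roughly 8 × 15 mm footprint and 10 mm tall (dimensions read to the nearest mm from the axis ticks). For the STL, each face is triangulated and given an outward normal.

solid part
  facet normal 0.0000 0.0000 -1.0000
    outer loop
      vertex 8.00 15.00 0.00
      vertex 8.00 0.00 0.00
      vertex 0.00 0.00 0.00
    endloop
  endfacet
  facet normal 0.0000 0.0000 -1.0000
    outer loop
      vertex 0.00 15.00 0.00
      vertex 8.00 15.00 0.00
      vertex 0.00 0.00 0.00
    endloop
  endfacet
  facet normal 0.0000 0.0000 1.0000
    outer loop
      vertex 0.00 0.00 10.00
      vertex 8.00 0.00 10.00
      vertex 8.00 15.00 10.00
    endloop
  endfacet
  facet normal 0.0000 0.0000 1.0000
    outer loop
      vertex 0.00 0.00 10.00
      vertex 8.00 15.00 10.00
      vertex 0.00 15.00 10.00
    endloop
  endfacet
  facet normal 0.0000 -1.0000 0.0000
    outer loop
      vertex 0.00 0.00 0.00
      vertex 8.00 0.00 0.00
      vertex 8.00 0.00 10.00
    endloop
  endfacet
  facet normal 0.0000 -1.0000 0.0000
    outer loop
      vertex 0.00 0.00 0.00
      vertex 8.00 0.00 10.00
      vertex 0.00 0.00 10.00
    endloop
  endfacet
  facet normal 0.0000 1.0000 0.0000
    outer loop
      vertex 8.00 15.00 10.00
      vertex 8.00 15.00 0.00
      vertex 0.00 15.00 0.00
    endloop
  endfacet
  facet normal 0.0000 1.0000 0.0000
    outer loop
      vertex 0.00 15.00 10.00
      vertex 8.00 15.00 10.00
      vertex 0.00 15.00 0.00
    endloop
  endfacet
  facet normal -1.0000 0.0000 0.0000
    outer loop
      vertex 0.00 15.00 10.00
      vertex 0.00 15.00 0.00
      vertex 0.00 0.00 0.00
    endloop
  endfacet
  facet normal -1.0000 0.0000 0.0000
    outer loop
      vertex 0.00 0.00 10.00
      vertex 0.00 15.00 10.00
      vertex 0.00 0.00 0.00
    endloop
  endfacet
  facet normal 1.0000 0.0000 0.0000
    outer loop
      vertex 8.00 0.00 0.00
      vertex 8.00 15.00 0.00
      vertex 8.00 15.00 10.00
    endloop
  endfacet
  facet normal 1.0000 0.0000 0.0000
    outer loop
      vertex 8.00 0.00 0.00
      vertex 8.00 15.00 10.00
      vertex 8.00 0.00 10.00
    endloop
  endfacet
endsolid part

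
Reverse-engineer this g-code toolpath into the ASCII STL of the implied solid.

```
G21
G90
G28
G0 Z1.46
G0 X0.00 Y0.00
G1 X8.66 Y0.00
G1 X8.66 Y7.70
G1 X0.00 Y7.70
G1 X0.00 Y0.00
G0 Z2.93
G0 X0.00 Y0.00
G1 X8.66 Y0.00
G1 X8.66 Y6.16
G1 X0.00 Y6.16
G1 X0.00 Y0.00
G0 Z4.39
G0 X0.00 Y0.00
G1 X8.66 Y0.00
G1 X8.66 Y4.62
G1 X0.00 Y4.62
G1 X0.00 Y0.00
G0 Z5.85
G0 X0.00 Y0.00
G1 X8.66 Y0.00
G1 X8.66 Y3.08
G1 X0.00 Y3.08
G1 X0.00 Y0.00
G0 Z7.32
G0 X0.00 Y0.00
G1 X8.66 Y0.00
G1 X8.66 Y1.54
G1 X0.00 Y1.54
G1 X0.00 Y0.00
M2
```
solid part
  facet normal 0.0000 0.0000 -1.0000
    outer loop
      vertex 8.66 9.24 0.00
      vertex 8.66 0.00 0.00
      vertex 0.00 0.00 0.00
    endloop
  endfacet
  facet normal 0.0000 0.0000 -1.0000
    outer loop
      vertex 0.00 9.24 0.00
      vertex 8.66 9.24 0.00
      vertex 0.00 0.00 0.00
    endloop
  endfacet
  facet normal 0.0000 -1.0000 0.0000
    outer loop
      vertex 0.00 0.00 0.00
      vertex 8.66 0.00 0.00
      vertex 8.66 0.00 8.78
    endloop
  endfacet
  facet normal 0.0000 -1.0000 0.0000
    outer loop
      vertex 0.00 0.00 0.00
      vertex 8.66 0.00 8.78
      vertex 0.00 0.00 8.78
    endloop
  endfacet
  facet normal 0.0000 0.6888 0.7249
    outer loop
      vertex 0.00 0.00 8.78
      vertex 8.66 0.00 8.78
      vertex 8.66 9.24 0.00
    endloop
  endfacet
  facet normal 0.0000 0.6888 0.7249
    outer loop
      vertex 0.00 0.00 8.78
      vertex 8.66 9.24 0.00
      vertex 0.00 9.24 0.00
    endloop
  endfacet
  facet normal -1.0000 0.0000 0.0000
    outer loop
      vertex 0.00 0.00 8.78
      vertex 0.00 9.24 0.00
      vertex 0.00 0.00 0.00
    endloop
  endfacet
  facet normal 1.0000 0.0000 0.0000
    outer loop
      vertex 8.66 0.00 0.00
      vertex 8.66 9.24 0.00
      vertex 8.66 0.00 8.78
    endloop
  endfacet
endsolid part

The G0 Z moves step by Δz≈1.46 mm. The G1 loops shrink linearly with z, so the solid tapers from its base footprint up to z≈8.78. Closing with a flat bottom cap and the tapered top and triangulating gives 8 facets — a wedge (ramp): 8.66 × 9.24 mm base, rising to 8.78 mm along the y=0 edge and sloping linearly to z=0 at y=9.24.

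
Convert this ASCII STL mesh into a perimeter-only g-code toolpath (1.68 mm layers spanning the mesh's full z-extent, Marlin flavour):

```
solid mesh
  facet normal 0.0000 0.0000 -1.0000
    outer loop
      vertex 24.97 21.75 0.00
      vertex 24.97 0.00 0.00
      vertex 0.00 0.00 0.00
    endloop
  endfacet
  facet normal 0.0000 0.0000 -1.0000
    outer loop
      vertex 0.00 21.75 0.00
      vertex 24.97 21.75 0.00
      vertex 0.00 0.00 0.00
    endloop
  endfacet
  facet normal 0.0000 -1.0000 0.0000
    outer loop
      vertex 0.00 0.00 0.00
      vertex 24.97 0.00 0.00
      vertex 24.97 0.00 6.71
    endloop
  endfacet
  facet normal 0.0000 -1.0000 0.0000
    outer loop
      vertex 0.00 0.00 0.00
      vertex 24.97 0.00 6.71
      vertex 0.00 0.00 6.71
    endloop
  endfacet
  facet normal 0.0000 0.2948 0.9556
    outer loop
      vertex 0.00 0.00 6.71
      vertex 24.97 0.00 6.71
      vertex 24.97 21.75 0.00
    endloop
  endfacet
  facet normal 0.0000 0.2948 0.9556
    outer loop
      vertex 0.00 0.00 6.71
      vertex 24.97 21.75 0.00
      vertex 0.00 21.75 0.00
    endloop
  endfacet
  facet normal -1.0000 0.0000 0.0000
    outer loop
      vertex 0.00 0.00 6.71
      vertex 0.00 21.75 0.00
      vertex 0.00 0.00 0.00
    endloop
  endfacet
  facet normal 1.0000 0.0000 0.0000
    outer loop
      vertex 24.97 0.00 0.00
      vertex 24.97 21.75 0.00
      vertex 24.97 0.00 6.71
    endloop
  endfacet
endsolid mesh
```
; perimeter-only toolpath
G21 ; units = mm
G90 ; absolute positioning
G28 ; home
; layer 1
G0 Z1.68
G0 X0.00 Y0.00
G1 X24.97 Y0.00
G1 X24.97 Y16.31
G1 X0.00 Y16.31
G1 X0.00 Y0.00
; layer 2
G0 Z3.35
G0 X0.00 Y0.00
G1 X24.97 Y0.00
G1 X24.97 Y10.88
G1 X0.00 Y10.88
G1 X0.00 Y0.00
; layer 3
G0 Z5.03
G0 X0.00 Y0.00
G1 X24.97 Y0.00
G1 X24.97 Y5.44
G1 X0.00 Y5.44
G1 X0.00 Y0.00
M2 ; end

The solid is a wedge (ramp): 25 × 21.8 mm base, rising to 6.71 mm along the y=0 edge and sloping linearly to z=0 at y=21.8. Slicing at Δz = 1.68 mm — 4 equal slices spanning the solid's height, so layer i sits at z = i·h/4 — gives 3 non-empty perimeters. Each is a 4-segment closed polygon; G0 lifts to the layer z and rapids to the start vertex, then G1 traces the edges. The cross-section shrinks linearly with z (the slice at the apex is degenerate and omitted).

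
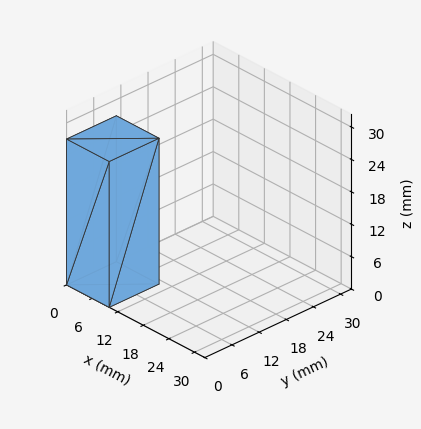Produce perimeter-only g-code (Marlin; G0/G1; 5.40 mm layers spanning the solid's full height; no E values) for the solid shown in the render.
Reading the render: the shape is a rectangular box, roughly 10 × 11 mm footprint and 27 mm tall (dimensions read to the nearest mm from the axis ticks). For the g-code, the solid's height is divided into equal slices at the stated Δz and each level perimeter traced with G1 moves after a G0 lift.

; perimeter-only toolpath
G21 ; units = mm
G90 ; absolute positioning
G28 ; home
; layer 1
G0 Z5.40
G0 X0.00 Y0.00
G1 X10.00 Y0.00
G1 X10.00 Y11.00
G1 X0.00 Y11.00
G1 X0.00 Y0.00
; layer 2
G0 Z10.80
G0 X0.00 Y0.00
G1 X10.00 Y0.00
G1 X10.00 Y11.00
G1 X0.00 Y11.00
G1 X0.00 Y0.00
; layer 3
G0 Z16.20
G0 X0.00 Y0.00
G1 X10.00 Y0.00
G1 X10.00 Y11.00
G1 X0.00 Y11.00
G1 X0.00 Y0.00
; layer 4
G0 Z21.60
G0 X0.00 Y0.00
G1 X10.00 Y0.00
G1 X10.00 Y11.00
G1 X0.00 Y11.00
G1 X0.00 Y0.00
; layer 5
G0 Z27.00
G0 X0.00 Y0.00
G1 X10.00 Y0.00
G1 X10.00 Y11.00
G1 X0.00 Y11.00
G1 X0.00 Y0.00
M2 ; end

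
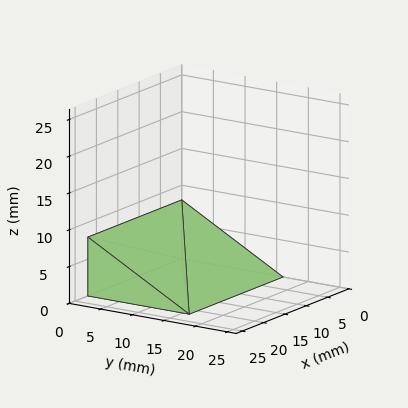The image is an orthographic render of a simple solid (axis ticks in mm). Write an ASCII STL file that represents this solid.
Reading the render: the shape is a wedge (ramp): 22 × 16 mm base, rising to 8 mm along the y=0 edge and sloping linearly to z=0 at y=16 (dimensions read to the nearest mm from the axis ticks). For the STL, each face is triangulated and given an outward normal.

solid part
  facet normal 0.0000 0.0000 -1.0000
    outer loop
      vertex 22.00 16.00 0.00
      vertex 22.00 0.00 0.00
      vertex 0.00 0.00 0.00
    endloop
  endfacet
  facet normal 0.0000 0.0000 -1.0000
    outer loop
      vertex 0.00 16.00 0.00
      vertex 22.00 16.00 0.00
      vertex 0.00 0.00 0.00
    endloop
  endfacet
  facet normal 0.0000 -1.0000 0.0000
    outer loop
      vertex 0.00 0.00 0.00
      vertex 22.00 0.00 0.00
      vertex 22.00 0.00 8.00
    endloop
  endfacet
  facet normal 0.0000 -1.0000 0.0000
    outer loop
      vertex 0.00 0.00 0.00
      vertex 22.00 0.00 8.00
      vertex 0.00 0.00 8.00
    endloop
  endfacet
  facet normal 0.0000 0.4472 0.8944
    outer loop
      vertex 0.00 0.00 8.00
      vertex 22.00 0.00 8.00
      vertex 22.00 16.00 0.00
    endloop
  endfacet
  facet normal 0.0000 0.4472 0.8944
    outer loop
      vertex 0.00 0.00 8.00
      vertex 22.00 16.00 0.00
      vertex 0.00 16.00 0.00
    endloop
  endfacet
  facet normal -1.0000 0.0000 0.0000
    outer loop
      vertex 0.00 0.00 8.00
      vertex 0.00 16.00 0.00
      vertex 0.00 0.00 0.00
    endloop
  endfacet
  facet normal 1.0000 0.0000 0.0000
    outer loop
      vertex 22.00 0.00 0.00
      vertex 22.00 16.00 0.00
      vertex 22.00 0.00 8.00
    endloop
  endfacet
endsolid part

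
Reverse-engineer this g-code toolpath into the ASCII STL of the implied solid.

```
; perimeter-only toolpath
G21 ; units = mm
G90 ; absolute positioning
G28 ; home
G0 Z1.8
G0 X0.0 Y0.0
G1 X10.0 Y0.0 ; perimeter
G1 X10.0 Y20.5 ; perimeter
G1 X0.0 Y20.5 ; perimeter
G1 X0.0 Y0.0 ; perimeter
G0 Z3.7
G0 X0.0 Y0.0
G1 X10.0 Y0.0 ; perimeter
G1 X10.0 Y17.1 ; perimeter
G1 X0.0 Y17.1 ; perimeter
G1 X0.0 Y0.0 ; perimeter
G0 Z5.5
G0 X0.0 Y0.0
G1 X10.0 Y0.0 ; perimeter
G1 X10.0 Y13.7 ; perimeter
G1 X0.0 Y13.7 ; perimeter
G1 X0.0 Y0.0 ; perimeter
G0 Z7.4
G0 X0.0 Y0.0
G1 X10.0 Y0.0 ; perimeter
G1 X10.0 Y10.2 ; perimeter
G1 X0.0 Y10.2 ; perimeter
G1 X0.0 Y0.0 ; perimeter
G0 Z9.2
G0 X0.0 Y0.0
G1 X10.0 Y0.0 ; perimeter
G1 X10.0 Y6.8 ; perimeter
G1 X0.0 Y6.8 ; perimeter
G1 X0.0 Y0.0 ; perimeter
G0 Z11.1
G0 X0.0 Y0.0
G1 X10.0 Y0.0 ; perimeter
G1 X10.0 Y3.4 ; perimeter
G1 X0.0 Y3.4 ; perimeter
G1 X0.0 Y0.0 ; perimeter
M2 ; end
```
solid part
  facet normal 0.0000 0.0000 -1.0000
    outer loop
      vertex 10.0 23.9 0.0
      vertex 10.0 0.0 0.0
      vertex 0.0 0.0 0.0
    endloop
  endfacet
  facet normal 0.0000 0.0000 -1.0000
    outer loop
      vertex 0.0 23.9 0.0
      vertex 10.0 23.9 0.0
      vertex 0.0 0.0 0.0
    endloop
  endfacet
  facet normal 0.0000 -1.0000 0.0000
    outer loop
      vertex 0.0 0.0 0.0
      vertex 10.0 0.0 0.0
      vertex 10.0 0.0 12.9
    endloop
  endfacet
  facet normal 0.0000 -1.0000 0.0000
    outer loop
      vertex 0.0 0.0 0.0
      vertex 10.0 0.0 12.9
      vertex 0.0 0.0 12.9
    endloop
  endfacet
  facet normal 0.0000 0.4750 0.8800
    outer loop
      vertex 0.0 0.0 12.9
      vertex 10.0 0.0 12.9
      vertex 10.0 23.9 0.0
    endloop
  endfacet
  facet normal 0.0000 0.4750 0.8800
    outer loop
      vertex 0.0 0.0 12.9
      vertex 10.0 23.9 0.0
      vertex 0.0 23.9 0.0
    endloop
  endfacet
  facet normal -1.0000 0.0000 0.0000
    outer loop
      vertex 0.0 0.0 12.9
      vertex 0.0 23.9 0.0
      vertex 0.0 0.0 0.0
    endloop
  endfacet
  facet normal 1.0000 0.0000 0.0000
    outer loop
      vertex 10.0 0.0 0.0
      vertex 10.0 23.9 0.0
      vertex 10.0 0.0 12.9
    endloop
  endfacet
endsolid part

The G0 Z moves step by Δz≈1.8 mm. The G1 loops shrink linearly with z, so the solid tapers from its base footprint up to z≈12.9. Closing with a flat bottom cap and the tapered top and triangulating gives 8 facets — a wedge (ramp): 10 × 23.9 mm base, rising to 12.9 mm along the y=0 edge and sloping linearly to z=0 at y=23.9.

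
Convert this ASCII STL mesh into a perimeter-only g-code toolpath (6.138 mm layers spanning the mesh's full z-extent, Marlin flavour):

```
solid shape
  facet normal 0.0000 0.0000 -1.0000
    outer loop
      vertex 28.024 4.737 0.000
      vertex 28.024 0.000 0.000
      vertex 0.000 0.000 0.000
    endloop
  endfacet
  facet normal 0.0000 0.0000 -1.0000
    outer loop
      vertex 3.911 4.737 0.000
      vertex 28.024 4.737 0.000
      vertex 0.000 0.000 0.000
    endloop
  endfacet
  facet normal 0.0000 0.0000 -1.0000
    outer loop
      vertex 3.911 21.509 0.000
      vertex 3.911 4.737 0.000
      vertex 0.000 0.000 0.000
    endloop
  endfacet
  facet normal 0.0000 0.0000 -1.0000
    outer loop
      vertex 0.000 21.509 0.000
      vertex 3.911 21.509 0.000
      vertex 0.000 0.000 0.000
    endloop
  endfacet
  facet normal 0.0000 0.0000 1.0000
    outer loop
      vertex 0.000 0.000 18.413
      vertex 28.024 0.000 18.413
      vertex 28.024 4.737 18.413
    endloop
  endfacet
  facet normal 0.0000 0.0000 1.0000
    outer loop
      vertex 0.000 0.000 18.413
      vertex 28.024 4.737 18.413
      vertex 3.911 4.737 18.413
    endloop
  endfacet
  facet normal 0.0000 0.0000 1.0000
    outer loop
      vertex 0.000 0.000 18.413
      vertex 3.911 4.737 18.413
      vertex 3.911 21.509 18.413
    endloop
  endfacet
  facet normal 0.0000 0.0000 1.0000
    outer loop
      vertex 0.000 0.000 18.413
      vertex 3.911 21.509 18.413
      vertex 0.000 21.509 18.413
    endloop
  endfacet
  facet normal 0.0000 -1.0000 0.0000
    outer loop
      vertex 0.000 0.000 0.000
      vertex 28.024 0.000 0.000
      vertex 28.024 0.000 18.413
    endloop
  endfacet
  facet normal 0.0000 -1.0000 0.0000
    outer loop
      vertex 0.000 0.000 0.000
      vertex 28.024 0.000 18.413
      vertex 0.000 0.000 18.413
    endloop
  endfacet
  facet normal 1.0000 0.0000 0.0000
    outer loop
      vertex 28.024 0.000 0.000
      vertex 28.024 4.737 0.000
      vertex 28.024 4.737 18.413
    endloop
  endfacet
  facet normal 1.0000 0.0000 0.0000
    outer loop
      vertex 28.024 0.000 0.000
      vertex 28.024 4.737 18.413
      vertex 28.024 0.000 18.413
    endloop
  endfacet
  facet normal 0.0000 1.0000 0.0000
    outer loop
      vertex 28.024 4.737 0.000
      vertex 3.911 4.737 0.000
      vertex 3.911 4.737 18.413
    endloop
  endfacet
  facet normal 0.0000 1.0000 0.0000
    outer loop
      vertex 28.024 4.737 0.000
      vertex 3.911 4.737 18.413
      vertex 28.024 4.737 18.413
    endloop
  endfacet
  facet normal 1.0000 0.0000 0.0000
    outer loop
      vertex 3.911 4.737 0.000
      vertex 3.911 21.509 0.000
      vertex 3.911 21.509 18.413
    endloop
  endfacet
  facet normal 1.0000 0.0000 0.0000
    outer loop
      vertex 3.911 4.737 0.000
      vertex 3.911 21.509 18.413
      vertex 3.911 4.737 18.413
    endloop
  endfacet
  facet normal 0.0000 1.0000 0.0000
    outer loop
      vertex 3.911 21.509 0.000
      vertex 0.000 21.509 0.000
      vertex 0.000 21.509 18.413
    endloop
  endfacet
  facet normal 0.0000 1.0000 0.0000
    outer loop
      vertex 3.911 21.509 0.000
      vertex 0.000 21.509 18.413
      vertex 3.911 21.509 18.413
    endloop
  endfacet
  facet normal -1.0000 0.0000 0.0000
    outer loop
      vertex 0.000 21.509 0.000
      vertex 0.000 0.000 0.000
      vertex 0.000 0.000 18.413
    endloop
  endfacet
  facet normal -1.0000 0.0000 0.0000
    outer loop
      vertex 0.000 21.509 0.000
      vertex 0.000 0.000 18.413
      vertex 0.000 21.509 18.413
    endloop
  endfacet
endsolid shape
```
; perimeter-only toolpath
G21 ; units = mm
G90 ; absolute positioning
G28 ; home
; layer 1
G0 Z6.138
G0 X0.000 Y0.000
G1 X28.024 Y0.000
G1 X28.024 Y4.737
G1 X3.911 Y4.737
G1 X3.911 Y21.509
G1 X0.000 Y21.509
G1 X0.000 Y0.000
; layer 2
G0 Z12.275
G0 X0.000 Y0.000
G1 X28.024 Y0.000
G1 X28.024 Y4.737
G1 X3.911 Y4.737
G1 X3.911 Y21.509
G1 X0.000 Y21.509
G1 X0.000 Y0.000
; layer 3
G0 Z18.413
G0 X0.000 Y0.000
G1 X28.024 Y0.000
G1 X28.024 Y4.737
G1 X3.911 Y4.737
G1 X3.911 Y21.509
G1 X0.000 Y21.509
G1 X0.000 Y0.000
M2 ; end

The solid is an L-shaped prism: outer 28 × 21.5 mm, arm thicknesses ≈ 4.74 mm (horizontal) and 3.91 mm (vertical), extruded 18.4 mm in z. Slicing at Δz = 6.138 mm — 3 equal slices spanning the solid's height, so layer i sits at z = i·h/3 — gives 3 non-empty perimeters. Each is a 6-segment closed polygon; G0 lifts to the layer z and rapids to the start vertex, then G1 traces the edges.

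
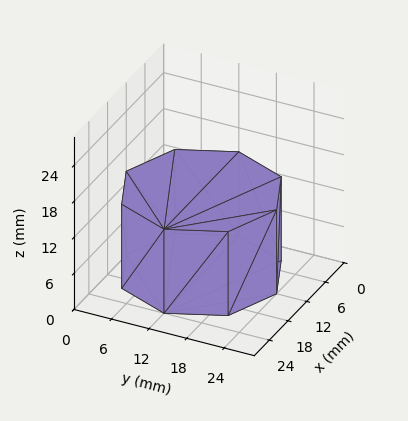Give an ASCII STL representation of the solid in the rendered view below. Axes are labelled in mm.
Reading the render: the shape is a regular 8-sided prism (a cylinder approximated with 8 flat sides), circumscribed radius ≈ 12 mm, height ≈ 14 mm (dimensions read to the nearest mm from the axis ticks). For the STL, each face is triangulated and given an outward normal.

solid part
  facet normal 0.0000 0.0000 -1.0000
    outer loop
      vertex 12.0 24.0 0.0
      vertex 20.5 20.5 0.0
      vertex 24.0 12.0 0.0
    endloop
  endfacet
  facet normal 0.0000 0.0000 -1.0000
    outer loop
      vertex 3.5 20.5 0.0
      vertex 12.0 24.0 0.0
      vertex 24.0 12.0 0.0
    endloop
  endfacet
  facet normal 0.0000 0.0000 -1.0000
    outer loop
      vertex 0.0 12.0 0.0
      vertex 3.5 20.5 0.0
      vertex 24.0 12.0 0.0
    endloop
  endfacet
  facet normal 0.0000 0.0000 -1.0000
    outer loop
      vertex 3.5 3.5 0.0
      vertex 0.0 12.0 0.0
      vertex 24.0 12.0 0.0
    endloop
  endfacet
  facet normal 0.0000 0.0000 -1.0000
    outer loop
      vertex 12.0 0.0 0.0
      vertex 3.5 3.5 0.0
      vertex 24.0 12.0 0.0
    endloop
  endfacet
  facet normal 0.0000 0.0000 -1.0000
    outer loop
      vertex 20.5 3.5 0.0
      vertex 12.0 0.0 0.0
      vertex 24.0 12.0 0.0
    endloop
  endfacet
  facet normal 0.0000 0.0000 1.0000
    outer loop
      vertex 24.0 12.0 14.0
      vertex 20.5 20.5 14.0
      vertex 12.0 24.0 14.0
    endloop
  endfacet
  facet normal 0.0000 0.0000 1.0000
    outer loop
      vertex 24.0 12.0 14.0
      vertex 12.0 24.0 14.0
      vertex 3.5 20.5 14.0
    endloop
  endfacet
  facet normal 0.0000 0.0000 1.0000
    outer loop
      vertex 24.0 12.0 14.0
      vertex 3.5 20.5 14.0
      vertex 0.0 12.0 14.0
    endloop
  endfacet
  facet normal 0.0000 0.0000 1.0000
    outer loop
      vertex 24.0 12.0 14.0
      vertex 0.0 12.0 14.0
      vertex 3.5 3.5 14.0
    endloop
  endfacet
  facet normal 0.0000 0.0000 1.0000
    outer loop
      vertex 24.0 12.0 14.0
      vertex 3.5 3.5 14.0
      vertex 12.0 0.0 14.0
    endloop
  endfacet
  facet normal 0.0000 0.0000 1.0000
    outer loop
      vertex 24.0 12.0 14.0
      vertex 12.0 0.0 14.0
      vertex 20.5 3.5 14.0
    endloop
  endfacet
  facet normal 0.9247 0.3807 0.0000
    outer loop
      vertex 24.0 12.0 0.0
      vertex 20.5 20.5 0.0
      vertex 20.5 20.5 14.0
    endloop
  endfacet
  facet normal 0.9247 0.3807 0.0000
    outer loop
      vertex 24.0 12.0 0.0
      vertex 20.5 20.5 14.0
      vertex 24.0 12.0 14.0
    endloop
  endfacet
  facet normal 0.3807 0.9247 0.0000
    outer loop
      vertex 20.5 20.5 0.0
      vertex 12.0 24.0 0.0
      vertex 12.0 24.0 14.0
    endloop
  endfacet
  facet normal 0.3807 0.9247 0.0000
    outer loop
      vertex 20.5 20.5 0.0
      vertex 12.0 24.0 14.0
      vertex 20.5 20.5 14.0
    endloop
  endfacet
  facet normal -0.3807 0.9247 0.0000
    outer loop
      vertex 12.0 24.0 0.0
      vertex 3.5 20.5 0.0
      vertex 3.5 20.5 14.0
    endloop
  endfacet
  facet normal -0.3807 0.9247 0.0000
    outer loop
      vertex 12.0 24.0 0.0
      vertex 3.5 20.5 14.0
      vertex 12.0 24.0 14.0
    endloop
  endfacet
  facet normal -0.9247 0.3807 0.0000
    outer loop
      vertex 3.5 20.5 0.0
      vertex 0.0 12.0 0.0
      vertex 0.0 12.0 14.0
    endloop
  endfacet
  facet normal -0.9247 0.3807 0.0000
    outer loop
      vertex 3.5 20.5 0.0
      vertex 0.0 12.0 14.0
      vertex 3.5 20.5 14.0
    endloop
  endfacet
  facet normal -0.9247 -0.3807 0.0000
    outer loop
      vertex 0.0 12.0 0.0
      vertex 3.5 3.5 0.0
      vertex 3.5 3.5 14.0
    endloop
  endfacet
  facet normal -0.9247 -0.3807 0.0000
    outer loop
      vertex 0.0 12.0 0.0
      vertex 3.5 3.5 14.0
      vertex 0.0 12.0 14.0
    endloop
  endfacet
  facet normal -0.3807 -0.9247 0.0000
    outer loop
      vertex 3.5 3.5 0.0
      vertex 12.0 0.0 0.0
      vertex 12.0 0.0 14.0
    endloop
  endfacet
  facet normal -0.3807 -0.9247 0.0000
    outer loop
      vertex 3.5 3.5 0.0
      vertex 12.0 0.0 14.0
      vertex 3.5 3.5 14.0
    endloop
  endfacet
  facet normal 0.3807 -0.9247 0.0000
    outer loop
      vertex 12.0 0.0 0.0
      vertex 20.5 3.5 0.0
      vertex 20.5 3.5 14.0
    endloop
  endfacet
  facet normal 0.3807 -0.9247 0.0000
    outer loop
      vertex 12.0 0.0 0.0
      vertex 20.5 3.5 14.0
      vertex 12.0 0.0 14.0
    endloop
  endfacet
  facet normal 0.9247 -0.3807 0.0000
    outer loop
      vertex 20.5 3.5 0.0
      vertex 24.0 12.0 0.0
      vertex 24.0 12.0 14.0
    endloop
  endfacet
  facet normal 0.9247 -0.3807 0.0000
    outer loop
      vertex 20.5 3.5 0.0
      vertex 24.0 12.0 14.0
      vertex 20.5 3.5 14.0
    endloop
  endfacet
endsolid part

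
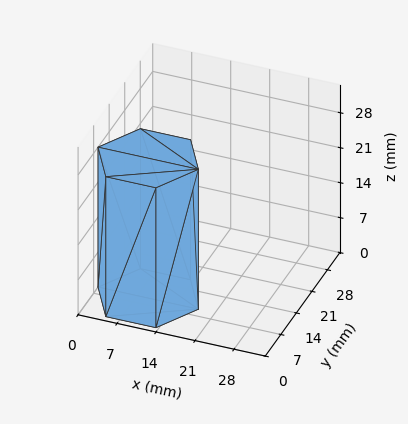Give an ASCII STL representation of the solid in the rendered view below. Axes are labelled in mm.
Reading the render: the shape is a regular 6-sided prism (a cylinder approximated with 6 flat sides), circumscribed radius ≈ 9 mm, height ≈ 28 mm (dimensions read to the nearest mm from the axis ticks). For the STL, each face is triangulated and given an outward normal.

solid part
  facet normal 0.0000 0.0000 -1.0000
    outer loop
      vertex 4.50 16.79 0.00
      vertex 13.50 16.79 0.00
      vertex 18.00 9.00 0.00
    endloop
  endfacet
  facet normal 0.0000 0.0000 -1.0000
    outer loop
      vertex 0.00 9.00 0.00
      vertex 4.50 16.79 0.00
      vertex 18.00 9.00 0.00
    endloop
  endfacet
  facet normal 0.0000 0.0000 -1.0000
    outer loop
      vertex 4.50 1.21 0.00
      vertex 0.00 9.00 0.00
      vertex 18.00 9.00 0.00
    endloop
  endfacet
  facet normal 0.0000 0.0000 -1.0000
    outer loop
      vertex 13.50 1.21 0.00
      vertex 4.50 1.21 0.00
      vertex 18.00 9.00 0.00
    endloop
  endfacet
  facet normal 0.0000 0.0000 1.0000
    outer loop
      vertex 18.00 9.00 28.00
      vertex 13.50 16.79 28.00
      vertex 4.50 16.79 28.00
    endloop
  endfacet
  facet normal 0.0000 0.0000 1.0000
    outer loop
      vertex 18.00 9.00 28.00
      vertex 4.50 16.79 28.00
      vertex 0.00 9.00 28.00
    endloop
  endfacet
  facet normal 0.0000 0.0000 1.0000
    outer loop
      vertex 18.00 9.00 28.00
      vertex 0.00 9.00 28.00
      vertex 4.50 1.21 28.00
    endloop
  endfacet
  facet normal 0.0000 0.0000 1.0000
    outer loop
      vertex 18.00 9.00 28.00
      vertex 4.50 1.21 28.00
      vertex 13.50 1.21 28.00
    endloop
  endfacet
  facet normal 0.8659 0.5002 0.0000
    outer loop
      vertex 18.00 9.00 0.00
      vertex 13.50 16.79 0.00
      vertex 13.50 16.79 28.00
    endloop
  endfacet
  facet normal 0.8659 0.5002 0.0000
    outer loop
      vertex 18.00 9.00 0.00
      vertex 13.50 16.79 28.00
      vertex 18.00 9.00 28.00
    endloop
  endfacet
  facet normal 0.0000 1.0000 0.0000
    outer loop
      vertex 13.50 16.79 0.00
      vertex 4.50 16.79 0.00
      vertex 4.50 16.79 28.00
    endloop
  endfacet
  facet normal 0.0000 1.0000 0.0000
    outer loop
      vertex 13.50 16.79 0.00
      vertex 4.50 16.79 28.00
      vertex 13.50 16.79 28.00
    endloop
  endfacet
  facet normal -0.8659 0.5002 0.0000
    outer loop
      vertex 4.50 16.79 0.00
      vertex 0.00 9.00 0.00
      vertex 0.00 9.00 28.00
    endloop
  endfacet
  facet normal -0.8659 0.5002 0.0000
    outer loop
      vertex 4.50 16.79 0.00
      vertex 0.00 9.00 28.00
      vertex 4.50 16.79 28.00
    endloop
  endfacet
  facet normal -0.8659 -0.5002 0.0000
    outer loop
      vertex 0.00 9.00 0.00
      vertex 4.50 1.21 0.00
      vertex 4.50 1.21 28.00
    endloop
  endfacet
  facet normal -0.8659 -0.5002 0.0000
    outer loop
      vertex 0.00 9.00 0.00
      vertex 4.50 1.21 28.00
      vertex 0.00 9.00 28.00
    endloop
  endfacet
  facet normal 0.0000 -1.0000 0.0000
    outer loop
      vertex 4.50 1.21 0.00
      vertex 13.50 1.21 0.00
      vertex 13.50 1.21 28.00
    endloop
  endfacet
  facet normal 0.0000 -1.0000 0.0000
    outer loop
      vertex 4.50 1.21 0.00
      vertex 13.50 1.21 28.00
      vertex 4.50 1.21 28.00
    endloop
  endfacet
  facet normal 0.8659 -0.5002 0.0000
    outer loop
      vertex 13.50 1.21 0.00
      vertex 18.00 9.00 0.00
      vertex 18.00 9.00 28.00
    endloop
  endfacet
  facet normal 0.8659 -0.5002 0.0000
    outer loop
      vertex 13.50 1.21 0.00
      vertex 18.00 9.00 28.00
      vertex 13.50 1.21 28.00
    endloop
  endfacet
endsolid part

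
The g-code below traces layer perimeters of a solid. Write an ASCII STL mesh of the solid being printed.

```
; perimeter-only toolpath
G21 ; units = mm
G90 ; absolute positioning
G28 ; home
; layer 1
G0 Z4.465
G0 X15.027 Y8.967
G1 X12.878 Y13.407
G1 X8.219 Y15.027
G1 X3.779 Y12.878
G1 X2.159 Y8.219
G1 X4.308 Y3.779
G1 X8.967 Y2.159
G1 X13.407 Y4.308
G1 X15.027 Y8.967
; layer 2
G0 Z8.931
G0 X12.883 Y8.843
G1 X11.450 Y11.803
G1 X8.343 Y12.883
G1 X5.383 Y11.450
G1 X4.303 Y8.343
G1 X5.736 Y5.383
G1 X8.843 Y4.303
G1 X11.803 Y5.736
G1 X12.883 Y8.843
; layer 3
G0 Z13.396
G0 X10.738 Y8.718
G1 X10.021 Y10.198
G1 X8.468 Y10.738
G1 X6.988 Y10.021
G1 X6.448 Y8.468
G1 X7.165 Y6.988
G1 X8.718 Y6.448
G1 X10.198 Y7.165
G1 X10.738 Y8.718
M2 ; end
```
solid part
  facet normal 0.0000 0.0000 -1.0000
    outer loop
      vertex 8.094 17.172 0.000
      vertex 14.306 15.012 0.000
      vertex 17.172 9.092 0.000
    endloop
  endfacet
  facet normal 0.0000 0.0000 -1.0000
    outer loop
      vertex 2.174 14.306 0.000
      vertex 8.094 17.172 0.000
      vertex 17.172 9.092 0.000
    endloop
  endfacet
  facet normal 0.0000 0.0000 -1.0000
    outer loop
      vertex 0.014 8.094 0.000
      vertex 2.174 14.306 0.000
      vertex 17.172 9.092 0.000
    endloop
  endfacet
  facet normal 0.0000 0.0000 -1.0000
    outer loop
      vertex 2.880 2.174 0.000
      vertex 0.014 8.094 0.000
      vertex 17.172 9.092 0.000
    endloop
  endfacet
  facet normal 0.0000 0.0000 -1.0000
    outer loop
      vertex 9.092 0.014 0.000
      vertex 2.880 2.174 0.000
      vertex 17.172 9.092 0.000
    endloop
  endfacet
  facet normal 0.0000 0.0000 -1.0000
    outer loop
      vertex 15.012 2.880 0.000
      vertex 9.092 0.014 0.000
      vertex 17.172 9.092 0.000
    endloop
  endfacet
  facet normal 0.8225 0.3982 0.4062
    outer loop
      vertex 17.172 9.092 0.000
      vertex 14.306 15.012 0.000
      vertex 8.593 8.593 17.861
    endloop
  endfacet
  facet normal 0.3001 0.8631 0.4062
    outer loop
      vertex 14.306 15.012 0.000
      vertex 8.094 17.172 0.000
      vertex 8.593 8.593 17.861
    endloop
  endfacet
  facet normal -0.3982 0.8225 0.4062
    outer loop
      vertex 8.094 17.172 0.000
      vertex 2.174 14.306 0.000
      vertex 8.593 8.593 17.861
    endloop
  endfacet
  facet normal -0.8631 0.3001 0.4062
    outer loop
      vertex 2.174 14.306 0.000
      vertex 0.014 8.094 0.000
      vertex 8.593 8.593 17.861
    endloop
  endfacet
  facet normal -0.8225 -0.3982 0.4062
    outer loop
      vertex 0.014 8.094 0.000
      vertex 2.880 2.174 0.000
      vertex 8.593 8.593 17.861
    endloop
  endfacet
  facet normal -0.3001 -0.8631 0.4062
    outer loop
      vertex 2.880 2.174 0.000
      vertex 9.092 0.014 0.000
      vertex 8.593 8.593 17.861
    endloop
  endfacet
  facet normal 0.3982 -0.8225 0.4062
    outer loop
      vertex 9.092 0.014 0.000
      vertex 15.012 2.880 0.000
      vertex 8.593 8.593 17.861
    endloop
  endfacet
  facet normal 0.8631 -0.3001 0.4062
    outer loop
      vertex 15.012 2.880 0.000
      vertex 17.172 9.092 0.000
      vertex 8.593 8.593 17.861
    endloop
  endfacet
endsolid part

The G0 Z moves step by Δz≈4.465 mm. The G1 loops shrink linearly with z, so the solid tapers from its base footprint up to z≈17.9. Closing with a flat bottom cap and the tapered top and triangulating gives 14 facets — a regular 8-sided pyramid, base circumscribed radius ≈ 8.59 mm, apex at z ≈ 17.9 mm.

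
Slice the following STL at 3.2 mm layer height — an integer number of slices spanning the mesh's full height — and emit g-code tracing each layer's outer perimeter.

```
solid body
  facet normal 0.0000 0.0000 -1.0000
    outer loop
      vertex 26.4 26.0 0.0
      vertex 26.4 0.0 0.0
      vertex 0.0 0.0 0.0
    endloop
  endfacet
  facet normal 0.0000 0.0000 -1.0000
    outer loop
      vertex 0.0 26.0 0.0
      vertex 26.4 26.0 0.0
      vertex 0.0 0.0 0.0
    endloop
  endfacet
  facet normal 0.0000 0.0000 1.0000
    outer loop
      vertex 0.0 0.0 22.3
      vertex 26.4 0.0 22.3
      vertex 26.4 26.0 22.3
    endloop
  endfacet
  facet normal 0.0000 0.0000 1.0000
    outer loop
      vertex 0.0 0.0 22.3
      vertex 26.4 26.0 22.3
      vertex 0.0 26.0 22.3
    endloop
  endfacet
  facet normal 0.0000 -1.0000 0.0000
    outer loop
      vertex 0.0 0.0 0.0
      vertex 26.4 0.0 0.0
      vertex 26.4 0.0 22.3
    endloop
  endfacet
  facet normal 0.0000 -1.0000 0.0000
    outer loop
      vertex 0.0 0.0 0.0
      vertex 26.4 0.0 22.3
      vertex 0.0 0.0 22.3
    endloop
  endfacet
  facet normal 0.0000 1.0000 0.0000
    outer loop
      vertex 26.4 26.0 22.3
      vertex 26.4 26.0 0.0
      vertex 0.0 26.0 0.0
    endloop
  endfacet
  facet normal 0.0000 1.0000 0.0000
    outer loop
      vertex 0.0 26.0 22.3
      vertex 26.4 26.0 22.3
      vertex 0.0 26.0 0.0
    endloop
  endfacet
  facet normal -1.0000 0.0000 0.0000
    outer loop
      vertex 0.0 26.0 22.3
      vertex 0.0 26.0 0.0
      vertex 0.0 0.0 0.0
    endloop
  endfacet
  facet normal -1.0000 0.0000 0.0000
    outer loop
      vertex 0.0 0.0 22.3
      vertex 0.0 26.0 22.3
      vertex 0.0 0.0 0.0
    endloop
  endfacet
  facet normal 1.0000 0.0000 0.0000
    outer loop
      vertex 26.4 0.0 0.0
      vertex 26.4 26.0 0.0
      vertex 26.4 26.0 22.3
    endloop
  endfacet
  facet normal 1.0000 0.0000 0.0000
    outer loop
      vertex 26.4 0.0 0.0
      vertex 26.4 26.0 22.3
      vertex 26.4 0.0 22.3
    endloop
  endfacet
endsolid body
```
; perimeter-only toolpath
G21 ; units = mm
G90 ; absolute positioning
G28 ; home
; layer 1
G0 Z3.2
G0 X0.0 Y0.0
G1 X26.4 Y0.0
G1 X26.4 Y26.0
G1 X0.0 Y26.0
G1 X0.0 Y0.0
; layer 2
G0 Z6.4
G0 X0.0 Y0.0
G1 X26.4 Y0.0
G1 X26.4 Y26.0
G1 X0.0 Y26.0
G1 X0.0 Y0.0
; layer 3
G0 Z9.6
G0 X0.0 Y0.0
G1 X26.4 Y0.0
G1 X26.4 Y26.0
G1 X0.0 Y26.0
G1 X0.0 Y0.0
; layer 4
G0 Z12.7
G0 X0.0 Y0.0
G1 X26.4 Y0.0
G1 X26.4 Y26.0
G1 X0.0 Y26.0
G1 X0.0 Y0.0
; layer 5
G0 Z15.9
G0 X0.0 Y0.0
G1 X26.4 Y0.0
G1 X26.4 Y26.0
G1 X0.0 Y26.0
G1 X0.0 Y0.0
; layer 6
G0 Z19.1
G0 X0.0 Y0.0
G1 X26.4 Y0.0
G1 X26.4 Y26.0
G1 X0.0 Y26.0
G1 X0.0 Y0.0
; layer 7
G0 Z22.3
G0 X0.0 Y0.0
G1 X26.4 Y0.0
G1 X26.4 Y26.0
G1 X0.0 Y26.0
G1 X0.0 Y0.0
M2 ; end

The solid is a rectangular box, roughly 26.4 × 26 mm footprint and 22.3 mm tall. Slicing at Δz = 3.2 mm — 7 equal slices spanning the solid's height, so layer i sits at z = i·h/7 — gives 7 non-empty perimeters. Each is a 4-segment closed polygon; G0 lifts to the layer z and rapids to the start vertex, then G1 traces the edges.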